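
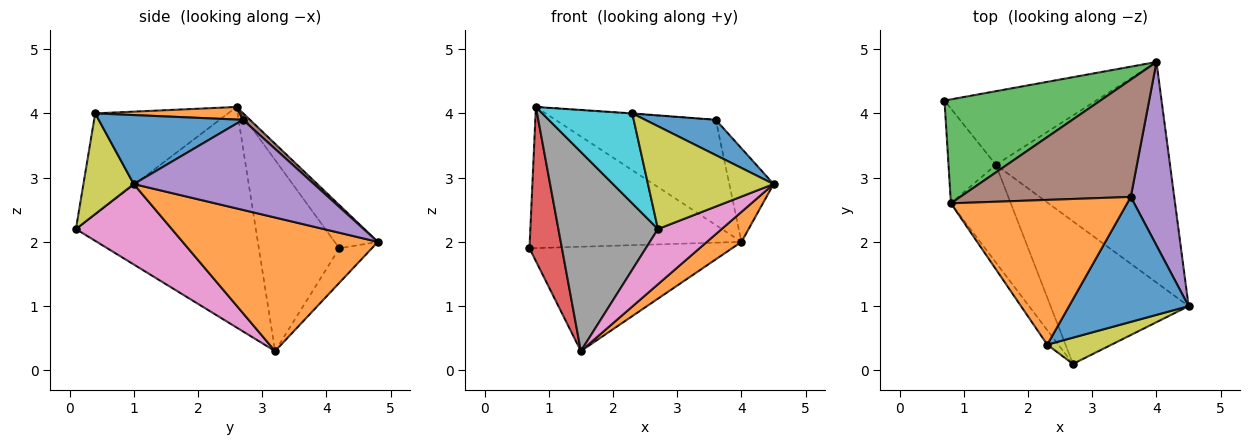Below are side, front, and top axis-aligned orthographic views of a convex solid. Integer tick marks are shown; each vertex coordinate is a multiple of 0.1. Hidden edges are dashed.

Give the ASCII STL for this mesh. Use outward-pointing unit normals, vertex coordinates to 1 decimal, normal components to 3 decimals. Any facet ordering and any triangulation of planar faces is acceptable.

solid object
 facet normal -0.130 0.810 -0.571
  outer loop
   vertex 1.5 3.2 0.3
   vertex 0.7 4.2 1.9
   vertex 4.0 4.8 2.0
  endloop
 endfacet
 facet normal 0.605 -0.107 -0.789
  outer loop
   vertex 1.5 3.2 0.3
   vertex 4.0 4.8 2.0
   vertex 4.5 1.0 2.9
  endloop
 endfacet
 facet normal -0.162 0.795 0.585
  outer loop
   vertex 0.8 2.6 4.1
   vertex 4.0 4.8 2.0
   vertex 0.7 4.2 1.9
  endloop
 endfacet
 facet normal -0.904 -0.365 -0.224
  outer loop
   vertex 0.8 2.6 4.1
   vertex 0.7 4.2 1.9
   vertex 1.5 3.2 0.3
  endloop
 endfacet
 facet normal 0.879 0.216 0.424
  outer loop
   vertex 3.6 2.7 3.9
   vertex 4.5 1.0 2.9
   vertex 4.0 4.8 2.0
  endloop
 endfacet
 facet normal 0.029 0.668 0.744
  outer loop
   vertex 3.6 2.7 3.9
   vertex 4.0 4.8 2.0
   vertex 0.8 2.6 4.1
  endloop
 endfacet
 facet normal 0.477 -0.317 -0.819
  outer loop
   vertex 2.7 0.1 2.2
   vertex 1.5 3.2 0.3
   vertex 4.5 1.0 2.9
  endloop
 endfacet
 facet normal -0.851 -0.471 -0.231
  outer loop
   vertex 2.7 0.1 2.2
   vertex 0.8 2.6 4.1
   vertex 1.5 3.2 0.3
  endloop
 endfacet
 facet normal 0.362 -0.903 0.231
  outer loop
   vertex 2.3 0.4 4.0
   vertex 2.7 0.1 2.2
   vertex 4.5 1.0 2.9
  endloop
 endfacet
 facet normal -0.825 -0.558 -0.090
  outer loop
   vertex 2.3 0.4 4.0
   vertex 0.8 2.6 4.1
   vertex 2.7 0.1 2.2
  endloop
 endfacet
 facet normal 0.485 -0.238 0.841
  outer loop
   vertex 2.3 0.4 4.0
   vertex 4.5 1.0 2.9
   vertex 3.6 2.7 3.9
  endloop
 endfacet
 facet normal 0.071 0.003 0.997
  outer loop
   vertex 2.3 0.4 4.0
   vertex 3.6 2.7 3.9
   vertex 0.8 2.6 4.1
  endloop
 endfacet
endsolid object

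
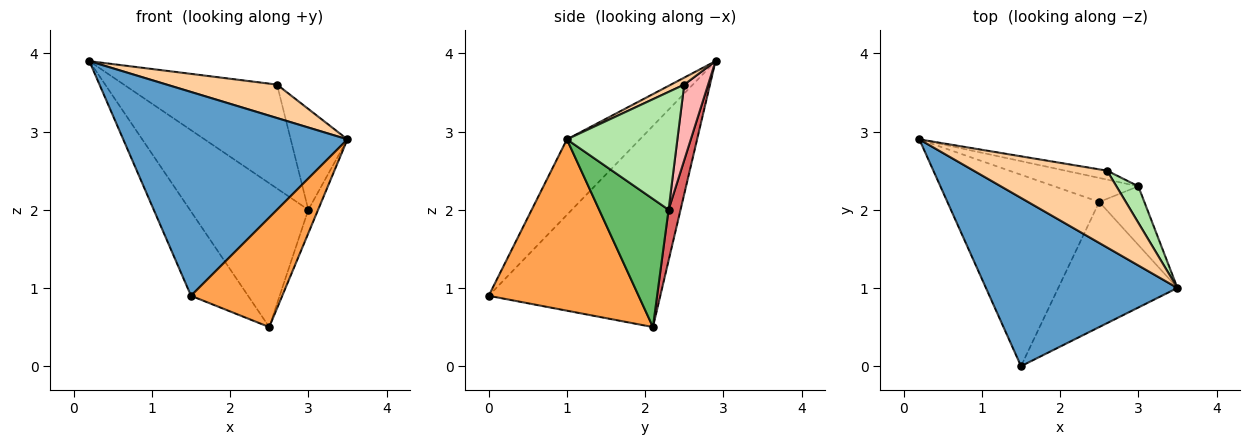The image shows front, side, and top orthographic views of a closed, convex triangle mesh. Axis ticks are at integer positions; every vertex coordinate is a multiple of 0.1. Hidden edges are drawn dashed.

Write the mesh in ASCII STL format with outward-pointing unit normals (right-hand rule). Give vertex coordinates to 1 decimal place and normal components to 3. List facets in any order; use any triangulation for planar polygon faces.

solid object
 facet normal -0.244 -0.748 0.617
  outer loop
   vertex 1.5 0.0 0.9
   vertex 3.5 1.0 2.9
   vertex 0.2 2.9 3.9
  endloop
 endfacet
 facet normal -0.771 0.256 -0.582
  outer loop
   vertex 2.5 2.1 0.5
   vertex 1.5 0.0 0.9
   vertex 0.2 2.9 3.9
  endloop
 endfacet
 facet normal 0.734 -0.447 -0.511
  outer loop
   vertex 2.5 2.1 0.5
   vertex 3.5 1.0 2.9
   vertex 1.5 0.0 0.9
  endloop
 endfacet
 facet normal 0.048 -0.399 0.916
  outer loop
   vertex 2.6 2.5 3.6
   vertex 0.2 2.9 3.9
   vertex 3.5 1.0 2.9
  endloop
 endfacet
 facet normal 0.935 0.132 -0.329
  outer loop
   vertex 3.0 2.3 2.0
   vertex 3.5 1.0 2.9
   vertex 2.5 2.1 0.5
  endloop
 endfacet
 facet normal 0.878 0.451 0.163
  outer loop
   vertex 3.0 2.3 2.0
   vertex 2.6 2.5 3.6
   vertex 3.5 1.0 2.9
  endloop
 endfacet
 facet normal 0.099 0.981 -0.164
  outer loop
   vertex 3.0 2.3 2.0
   vertex 2.5 2.1 0.5
   vertex 0.2 2.9 3.9
  endloop
 endfacet
 facet normal 0.153 0.985 -0.085
  outer loop
   vertex 3.0 2.3 2.0
   vertex 0.2 2.9 3.9
   vertex 2.6 2.5 3.6
  endloop
 endfacet
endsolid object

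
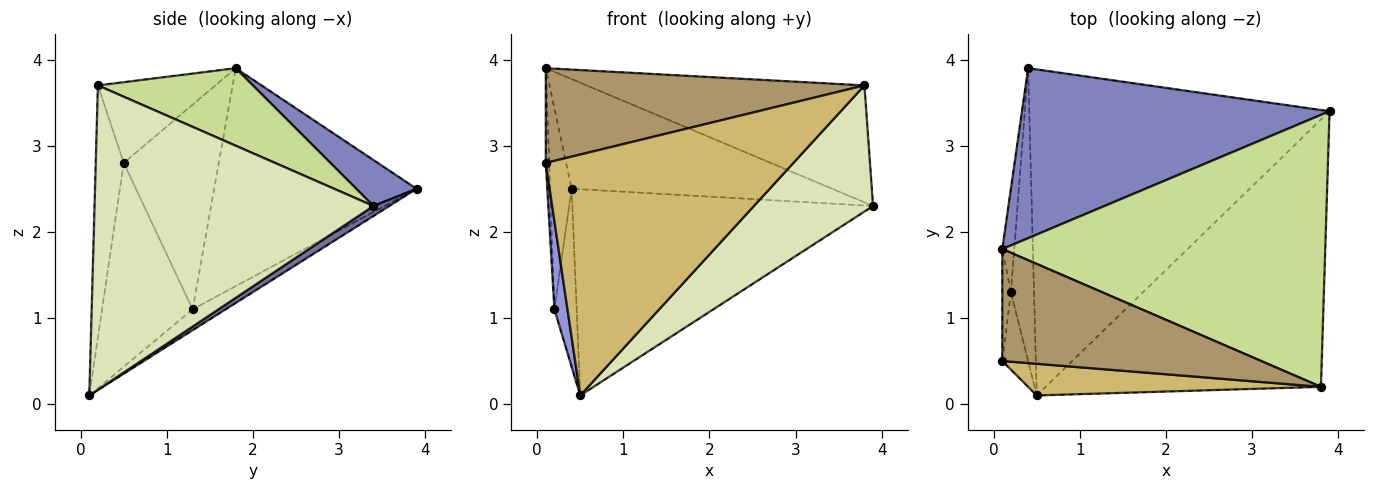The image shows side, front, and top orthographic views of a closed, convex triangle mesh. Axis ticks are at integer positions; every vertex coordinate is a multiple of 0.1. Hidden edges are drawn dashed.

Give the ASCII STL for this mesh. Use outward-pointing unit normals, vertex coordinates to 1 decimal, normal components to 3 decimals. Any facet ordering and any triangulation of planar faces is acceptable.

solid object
 facet normal 0.028 0.534 -0.845
  outer loop
   vertex 0.5 0.1 0.1
   vertex 0.4 3.9 2.5
   vertex 3.9 3.4 2.3
  endloop
 endfacet
 facet normal 0.124 0.538 0.834
  outer loop
   vertex 0.1 1.8 3.9
   vertex 3.9 3.4 2.3
   vertex 0.4 3.9 2.5
  endloop
 endfacet
 facet normal -0.982 -0.142 -0.124
  outer loop
   vertex 0.2 1.3 1.1
   vertex 0.5 0.1 0.1
   vertex 0.1 0.5 2.8
  endloop
 endfacet
 facet normal -0.610 0.411 -0.677
  outer loop
   vertex 0.2 1.3 1.1
   vertex 0.4 3.9 2.5
   vertex 0.5 0.1 0.1
  endloop
 endfacet
 facet normal -0.998 0.036 -0.042
  outer loop
   vertex 0.2 1.3 1.1
   vertex 0.1 0.5 2.8
   vertex 0.1 1.8 3.9
  endloop
 endfacet
 facet normal -0.993 0.106 -0.054
  outer loop
   vertex 0.2 1.3 1.1
   vertex 0.1 1.8 3.9
   vertex 0.4 3.9 2.5
  endloop
 endfacet
 facet normal 0.215 0.386 0.897
  outer loop
   vertex 3.8 0.2 3.7
   vertex 3.9 3.4 2.3
   vertex 0.1 1.8 3.9
  endloop
 endfacet
 facet normal 0.707 -0.302 -0.640
  outer loop
   vertex 3.8 0.2 3.7
   vertex 0.5 0.1 0.1
   vertex 3.9 3.4 2.3
  endloop
 endfacet
 facet normal -0.232 -0.628 0.743
  outer loop
   vertex 3.8 0.2 3.7
   vertex 0.1 1.8 3.9
   vertex 0.1 0.5 2.8
  endloop
 endfacet
 facet normal -0.111 -0.985 0.129
  outer loop
   vertex 3.8 0.2 3.7
   vertex 0.1 0.5 2.8
   vertex 0.5 0.1 0.1
  endloop
 endfacet
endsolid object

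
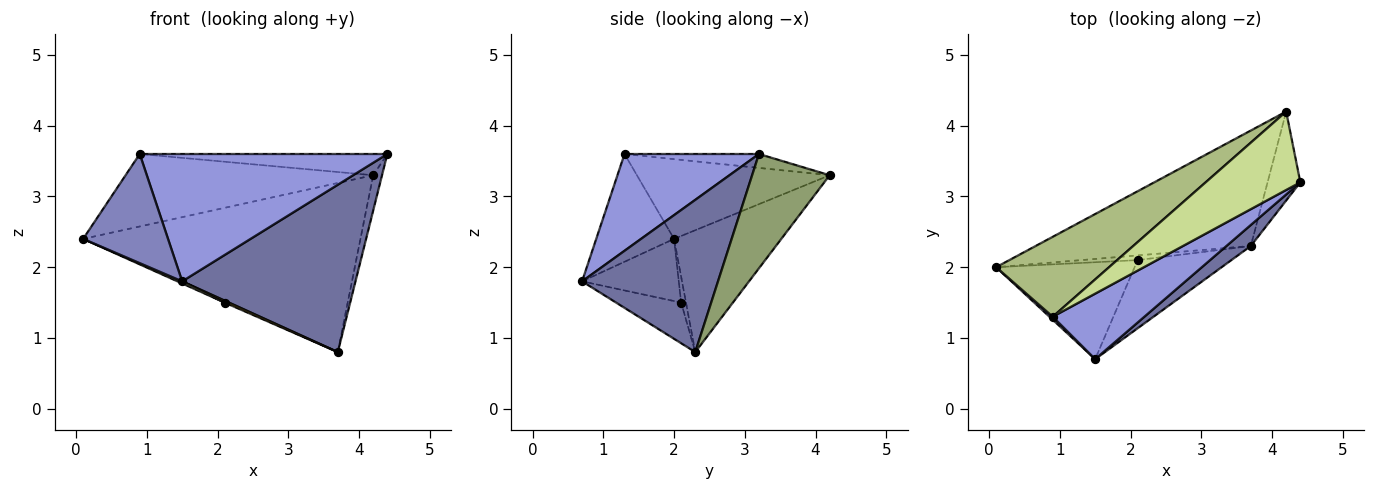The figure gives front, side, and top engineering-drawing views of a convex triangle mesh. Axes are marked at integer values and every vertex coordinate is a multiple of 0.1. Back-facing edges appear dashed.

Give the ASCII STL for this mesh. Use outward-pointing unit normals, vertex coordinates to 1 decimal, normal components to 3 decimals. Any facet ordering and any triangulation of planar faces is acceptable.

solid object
 facet normal 0.614 -0.783 0.098
  outer loop
   vertex 3.7 2.3 0.8
   vertex 4.4 3.2 3.6
   vertex 1.5 0.7 1.8
  endloop
 endfacet
 facet normal -0.676 -0.737 0.020
  outer loop
   vertex 0.9 1.3 3.6
   vertex 0.1 2.0 2.4
   vertex 1.5 0.7 1.8
  endloop
 endfacet
 facet normal 0.435 -0.801 0.412
  outer loop
   vertex 0.9 1.3 3.6
   vertex 1.5 0.7 1.8
   vertex 4.4 3.2 3.6
  endloop
 endfacet
 facet normal -0.304 0.787 -0.537
  outer loop
   vertex 4.2 4.2 3.3
   vertex 3.7 2.3 0.8
   vertex 0.1 2.0 2.4
  endloop
 endfacet
 facet normal 0.956 0.109 -0.274
  outer loop
   vertex 4.2 4.2 3.3
   vertex 4.4 3.2 3.6
   vertex 3.7 2.3 0.8
  endloop
 endfacet
 facet normal -0.464 0.595 0.656
  outer loop
   vertex 4.2 4.2 3.3
   vertex 0.1 2.0 2.4
   vertex 0.9 1.3 3.6
  endloop
 endfacet
 facet normal -0.140 0.259 0.956
  outer loop
   vertex 4.2 4.2 3.3
   vertex 0.9 1.3 3.6
   vertex 4.4 3.2 3.6
  endloop
 endfacet
 facet normal -0.409 -0.020 -0.912
  outer loop
   vertex 2.1 2.1 1.5
   vertex 1.5 0.7 1.8
   vertex 0.1 2.0 2.4
  endloop
 endfacet
 facet normal -0.412 0.150 -0.899
  outer loop
   vertex 2.1 2.1 1.5
   vertex 0.1 2.0 2.4
   vertex 3.7 2.3 0.8
  endloop
 endfacet
 facet normal -0.398 -0.026 -0.917
  outer loop
   vertex 2.1 2.1 1.5
   vertex 3.7 2.3 0.8
   vertex 1.5 0.7 1.8
  endloop
 endfacet
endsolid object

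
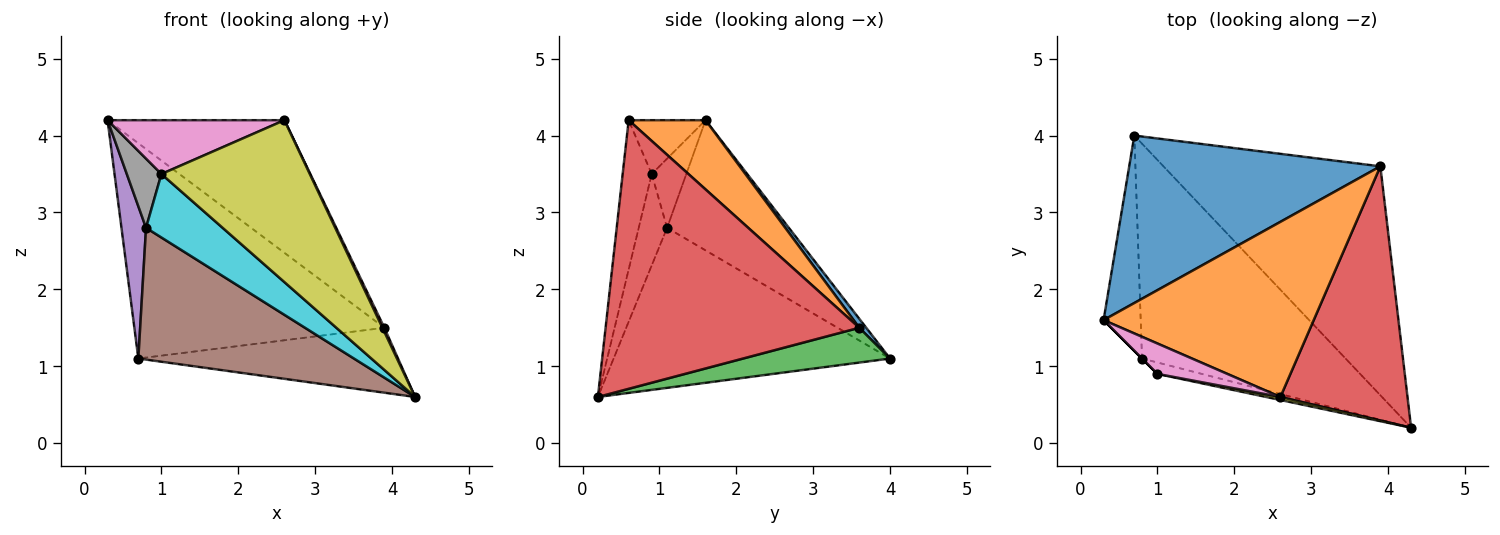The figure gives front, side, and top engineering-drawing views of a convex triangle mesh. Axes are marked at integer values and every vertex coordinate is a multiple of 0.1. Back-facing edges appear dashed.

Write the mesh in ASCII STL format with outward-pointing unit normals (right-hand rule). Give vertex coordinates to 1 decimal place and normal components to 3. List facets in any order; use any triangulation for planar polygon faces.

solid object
 facet normal 0.022 0.789 0.614
  outer loop
   vertex 3.9 3.6 1.5
   vertex 0.7 4.0 1.1
   vertex 0.3 1.6 4.2
  endloop
 endfacet
 facet normal 0.254 0.584 0.771
  outer loop
   vertex 3.9 3.6 1.5
   vertex 0.3 1.6 4.2
   vertex 2.6 0.6 4.2
  endloop
 endfacet
 facet normal 0.153 0.270 -0.951
  outer loop
   vertex 3.9 3.6 1.5
   vertex 4.3 0.2 0.6
   vertex 0.7 4.0 1.1
  endloop
 endfacet
 facet normal 0.904 -0.007 0.428
  outer loop
   vertex 3.9 3.6 1.5
   vertex 2.6 0.6 4.2
   vertex 4.3 0.2 0.6
  endloop
 endfacet
 facet normal -0.944 -0.190 -0.269
  outer loop
   vertex 0.8 1.1 2.8
   vertex 0.3 1.6 4.2
   vertex 0.7 4.0 1.1
  endloop
 endfacet
 facet normal -0.557 -0.434 -0.708
  outer loop
   vertex 0.8 1.1 2.8
   vertex 0.7 4.0 1.1
   vertex 4.3 0.2 0.6
  endloop
 endfacet
 facet normal -0.354 -0.814 0.460
  outer loop
   vertex 1.0 0.9 3.5
   vertex 2.6 0.6 4.2
   vertex 0.3 1.6 4.2
  endloop
 endfacet
 facet normal -0.707 -0.707 0.000
  outer loop
   vertex 1.0 0.9 3.5
   vertex 0.3 1.6 4.2
   vertex 0.8 1.1 2.8
  endloop
 endfacet
 facet normal -0.192 -0.981 0.018
  outer loop
   vertex 1.0 0.9 3.5
   vertex 4.3 0.2 0.6
   vertex 2.6 0.6 4.2
  endloop
 endfacet
 facet normal -0.342 -0.925 -0.166
  outer loop
   vertex 1.0 0.9 3.5
   vertex 0.8 1.1 2.8
   vertex 4.3 0.2 0.6
  endloop
 endfacet
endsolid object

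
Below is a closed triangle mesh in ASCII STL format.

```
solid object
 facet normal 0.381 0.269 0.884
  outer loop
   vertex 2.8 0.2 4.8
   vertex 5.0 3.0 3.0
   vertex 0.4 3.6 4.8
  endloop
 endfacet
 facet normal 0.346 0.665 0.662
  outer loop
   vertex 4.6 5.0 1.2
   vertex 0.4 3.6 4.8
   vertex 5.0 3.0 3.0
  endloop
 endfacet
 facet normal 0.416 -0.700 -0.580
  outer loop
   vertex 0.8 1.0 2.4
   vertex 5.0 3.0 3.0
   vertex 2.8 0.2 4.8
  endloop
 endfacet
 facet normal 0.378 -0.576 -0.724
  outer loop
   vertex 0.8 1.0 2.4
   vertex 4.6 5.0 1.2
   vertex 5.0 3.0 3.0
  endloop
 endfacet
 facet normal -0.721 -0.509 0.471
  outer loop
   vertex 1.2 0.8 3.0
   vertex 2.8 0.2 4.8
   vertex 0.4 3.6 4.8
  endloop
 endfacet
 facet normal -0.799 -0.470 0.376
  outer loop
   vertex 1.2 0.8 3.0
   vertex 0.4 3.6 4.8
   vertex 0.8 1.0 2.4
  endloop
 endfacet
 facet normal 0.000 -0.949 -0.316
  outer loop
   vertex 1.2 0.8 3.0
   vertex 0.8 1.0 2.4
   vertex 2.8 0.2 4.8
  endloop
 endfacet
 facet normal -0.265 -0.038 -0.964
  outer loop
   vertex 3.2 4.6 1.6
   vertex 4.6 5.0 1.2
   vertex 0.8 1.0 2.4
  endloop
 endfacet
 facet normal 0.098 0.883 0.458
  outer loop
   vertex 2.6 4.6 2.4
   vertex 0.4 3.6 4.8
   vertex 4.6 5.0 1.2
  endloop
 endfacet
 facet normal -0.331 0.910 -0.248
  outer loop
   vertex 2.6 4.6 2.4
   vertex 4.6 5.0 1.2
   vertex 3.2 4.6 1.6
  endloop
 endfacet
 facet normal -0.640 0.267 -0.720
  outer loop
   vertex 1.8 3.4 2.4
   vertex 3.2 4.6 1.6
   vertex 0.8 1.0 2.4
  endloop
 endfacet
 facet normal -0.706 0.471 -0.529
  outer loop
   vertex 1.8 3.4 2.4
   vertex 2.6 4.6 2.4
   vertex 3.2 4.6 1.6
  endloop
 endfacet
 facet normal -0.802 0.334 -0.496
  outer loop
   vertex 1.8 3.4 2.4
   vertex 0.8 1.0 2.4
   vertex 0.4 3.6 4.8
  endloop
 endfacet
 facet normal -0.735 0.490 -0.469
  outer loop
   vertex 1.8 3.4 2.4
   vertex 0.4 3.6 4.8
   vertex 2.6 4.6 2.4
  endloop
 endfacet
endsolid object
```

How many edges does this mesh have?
21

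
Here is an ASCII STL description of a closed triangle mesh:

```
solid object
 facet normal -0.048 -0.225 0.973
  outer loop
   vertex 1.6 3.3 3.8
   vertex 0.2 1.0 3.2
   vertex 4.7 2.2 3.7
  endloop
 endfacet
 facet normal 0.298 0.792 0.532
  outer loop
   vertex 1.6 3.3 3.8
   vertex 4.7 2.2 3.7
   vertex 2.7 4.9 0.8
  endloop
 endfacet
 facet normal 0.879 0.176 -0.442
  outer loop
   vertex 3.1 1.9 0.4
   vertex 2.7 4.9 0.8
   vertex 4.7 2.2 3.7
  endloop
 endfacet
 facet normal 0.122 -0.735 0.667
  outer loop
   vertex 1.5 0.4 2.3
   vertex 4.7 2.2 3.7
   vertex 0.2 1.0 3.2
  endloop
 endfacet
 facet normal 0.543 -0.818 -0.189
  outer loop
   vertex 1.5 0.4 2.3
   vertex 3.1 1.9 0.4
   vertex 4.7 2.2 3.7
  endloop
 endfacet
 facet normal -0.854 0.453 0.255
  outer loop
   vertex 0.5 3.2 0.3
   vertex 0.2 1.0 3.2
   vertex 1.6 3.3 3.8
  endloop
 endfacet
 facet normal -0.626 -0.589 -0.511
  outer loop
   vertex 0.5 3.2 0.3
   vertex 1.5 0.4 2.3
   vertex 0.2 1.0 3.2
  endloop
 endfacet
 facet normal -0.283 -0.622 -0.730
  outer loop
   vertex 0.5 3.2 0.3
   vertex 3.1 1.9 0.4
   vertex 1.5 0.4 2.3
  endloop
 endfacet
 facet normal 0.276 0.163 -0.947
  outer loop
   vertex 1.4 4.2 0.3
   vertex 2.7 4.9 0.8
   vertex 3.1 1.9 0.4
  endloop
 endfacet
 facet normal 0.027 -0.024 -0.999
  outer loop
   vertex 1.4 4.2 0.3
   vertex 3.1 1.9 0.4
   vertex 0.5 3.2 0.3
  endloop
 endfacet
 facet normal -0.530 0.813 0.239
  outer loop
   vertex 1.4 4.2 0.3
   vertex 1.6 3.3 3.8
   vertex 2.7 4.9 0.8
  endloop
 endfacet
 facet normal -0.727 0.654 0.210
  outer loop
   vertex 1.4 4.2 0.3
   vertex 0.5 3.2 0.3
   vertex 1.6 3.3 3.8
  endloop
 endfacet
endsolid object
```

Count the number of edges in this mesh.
18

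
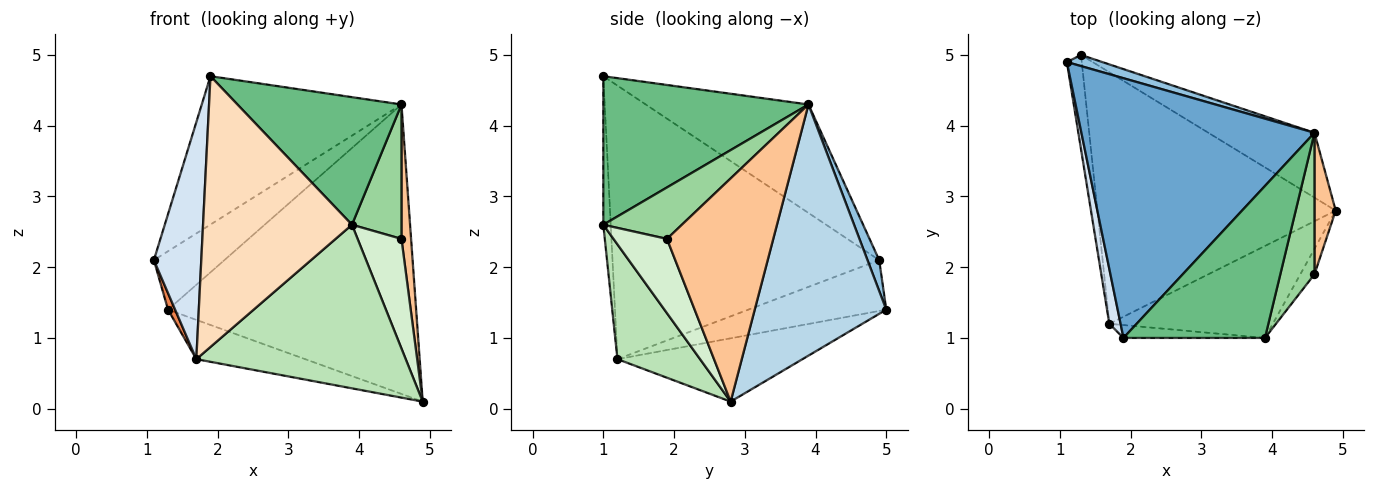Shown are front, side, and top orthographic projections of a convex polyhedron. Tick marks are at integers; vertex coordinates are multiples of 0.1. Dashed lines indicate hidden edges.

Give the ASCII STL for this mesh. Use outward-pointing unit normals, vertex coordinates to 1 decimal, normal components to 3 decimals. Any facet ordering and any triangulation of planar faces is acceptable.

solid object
 facet normal -0.375 0.460 0.805
  outer loop
   vertex 4.6 3.9 4.3
   vertex 1.1 4.9 2.1
   vertex 1.9 1.0 4.7
  endloop
 endfacet
 facet normal 0.161 0.970 0.185
  outer loop
   vertex 4.6 3.9 4.3
   vertex 1.3 5.0 1.4
   vertex 1.1 4.9 2.1
  endloop
 endfacet
 facet normal 0.460 0.867 -0.194
  outer loop
   vertex 4.6 3.9 4.3
   vertex 4.9 2.8 0.1
   vertex 1.3 5.0 1.4
  endloop
 endfacet
 facet normal -0.984 -0.175 0.040
  outer loop
   vertex 1.7 1.2 0.7
   vertex 1.9 1.0 4.7
   vertex 1.1 4.9 2.1
  endloop
 endfacet
 facet normal -0.958 -0.049 -0.281
  outer loop
   vertex 1.7 1.2 0.7
   vertex 1.1 4.9 2.1
   vertex 1.3 5.0 1.4
  endloop
 endfacet
 facet normal -0.254 0.149 -0.956
  outer loop
   vertex 1.7 1.2 0.7
   vertex 1.3 5.0 1.4
   vertex 4.9 2.8 0.1
  endloop
 endfacet
 facet normal 0.992 -0.090 0.094
  outer loop
   vertex 4.6 1.9 2.4
   vertex 4.9 2.8 0.1
   vertex 4.6 3.9 4.3
  endloop
 endfacet
 facet normal -0.050 -0.998 -0.047
  outer loop
   vertex 3.9 1.0 2.6
   vertex 1.9 1.0 4.7
   vertex 1.7 1.2 0.7
  endloop
 endfacet
 facet normal 0.627 -0.501 0.597
  outer loop
   vertex 3.9 1.0 2.6
   vertex 4.6 3.9 4.3
   vertex 1.9 1.0 4.7
  endloop
 endfacet
 facet normal 0.738 -0.465 0.489
  outer loop
   vertex 3.9 1.0 2.6
   vertex 4.6 1.9 2.4
   vertex 4.6 3.9 4.3
  endloop
 endfacet
 facet normal 0.325 -0.824 -0.463
  outer loop
   vertex 3.9 1.0 2.6
   vertex 1.7 1.2 0.7
   vertex 4.9 2.8 0.1
  endloop
 endfacet
 facet normal 0.765 -0.627 -0.146
  outer loop
   vertex 3.9 1.0 2.6
   vertex 4.9 2.8 0.1
   vertex 4.6 1.9 2.4
  endloop
 endfacet
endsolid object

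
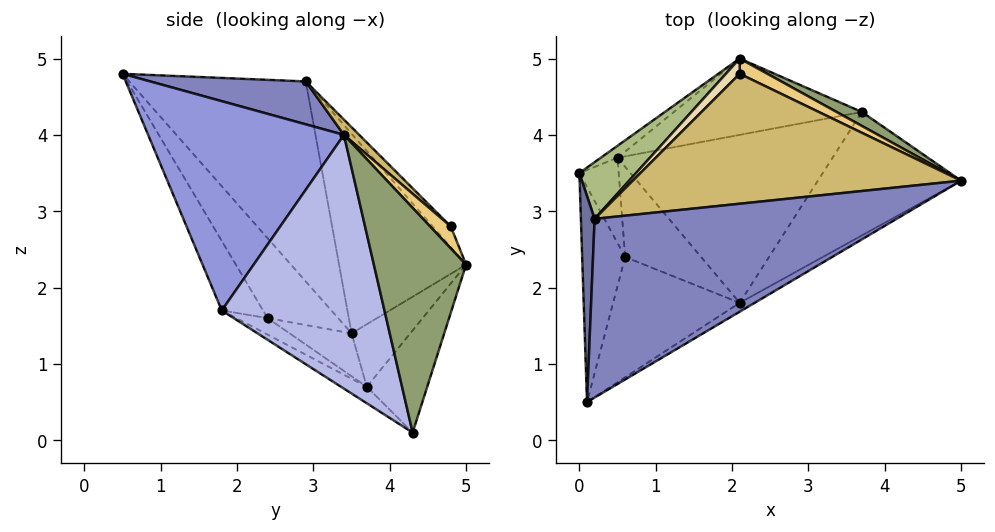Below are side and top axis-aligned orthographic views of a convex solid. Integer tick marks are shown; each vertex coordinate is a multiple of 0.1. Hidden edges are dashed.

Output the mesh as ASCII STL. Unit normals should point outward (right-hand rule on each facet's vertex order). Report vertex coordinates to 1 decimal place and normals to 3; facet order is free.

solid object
 facet normal -0.997 0.044 0.068
  outer loop
   vertex 0.2 2.9 4.7
   vertex 0.0 3.5 1.4
   vertex 0.1 0.5 4.8
  endloop
 endfacet
 facet normal 0.141 0.035 0.989
  outer loop
   vertex 0.2 2.9 4.7
   vertex 0.1 0.5 4.8
   vertex 5.0 3.4 4.0
  endloop
 endfacet
 facet normal 0.505 -0.863 -0.036
  outer loop
   vertex 2.1 1.8 1.7
   vertex 5.0 3.4 4.0
   vertex 0.1 0.5 4.8
  endloop
 endfacet
 facet normal 0.656 -0.657 -0.370
  outer loop
   vertex 2.1 1.8 1.7
   vertex 3.7 4.3 0.1
   vertex 5.0 3.4 4.0
  endloop
 endfacet
 facet normal 0.459 0.887 0.052
  outer loop
   vertex 2.1 5.0 2.3
   vertex 5.0 3.4 4.0
   vertex 3.7 4.3 0.1
  endloop
 endfacet
 facet normal -0.621 0.764 0.176
  outer loop
   vertex 2.1 5.0 2.3
   vertex 0.0 3.5 1.4
   vertex 0.2 2.9 4.7
  endloop
 endfacet
 facet normal -0.066 -0.508 -0.859
  outer loop
   vertex 0.5 3.7 0.7
   vertex 3.7 4.3 0.1
   vertex 2.1 1.8 1.7
  endloop
 endfacet
 facet normal -0.534 0.833 -0.143
  outer loop
   vertex 0.5 3.7 0.7
   vertex 0.0 3.5 1.4
   vertex 2.1 5.0 2.3
  endloop
 endfacet
 facet normal -0.245 0.858 -0.451
  outer loop
   vertex 0.5 3.7 0.7
   vertex 2.1 5.0 2.3
   vertex 3.7 4.3 0.1
  endloop
 endfacet
 facet normal 0.034 0.690 0.723
  outer loop
   vertex 2.1 4.8 2.8
   vertex 0.2 2.9 4.7
   vertex 5.0 3.4 4.0
  endloop
 endfacet
 facet normal 0.283 0.891 0.356
  outer loop
   vertex 2.1 4.8 2.8
   vertex 5.0 3.4 4.0
   vertex 2.1 5.0 2.3
  endloop
 endfacet
 facet normal -0.487 0.811 0.324
  outer loop
   vertex 2.1 4.8 2.8
   vertex 2.1 5.0 2.3
   vertex 0.2 2.9 4.7
  endloop
 endfacet
 facet normal -0.174 -0.570 -0.803
  outer loop
   vertex 0.6 2.4 1.6
   vertex 0.5 3.7 0.7
   vertex 2.1 1.8 1.7
  endloop
 endfacet
 facet normal -0.287 -0.803 -0.522
  outer loop
   vertex 0.6 2.4 1.6
   vertex 2.1 1.8 1.7
   vertex 0.1 0.5 4.8
  endloop
 endfacet
 facet normal -0.652 -0.465 -0.599
  outer loop
   vertex 0.6 2.4 1.6
   vertex 0.0 3.5 1.4
   vertex 0.5 3.7 0.7
  endloop
 endfacet
 facet normal -0.766 -0.493 -0.412
  outer loop
   vertex 0.6 2.4 1.6
   vertex 0.1 0.5 4.8
   vertex 0.0 3.5 1.4
  endloop
 endfacet
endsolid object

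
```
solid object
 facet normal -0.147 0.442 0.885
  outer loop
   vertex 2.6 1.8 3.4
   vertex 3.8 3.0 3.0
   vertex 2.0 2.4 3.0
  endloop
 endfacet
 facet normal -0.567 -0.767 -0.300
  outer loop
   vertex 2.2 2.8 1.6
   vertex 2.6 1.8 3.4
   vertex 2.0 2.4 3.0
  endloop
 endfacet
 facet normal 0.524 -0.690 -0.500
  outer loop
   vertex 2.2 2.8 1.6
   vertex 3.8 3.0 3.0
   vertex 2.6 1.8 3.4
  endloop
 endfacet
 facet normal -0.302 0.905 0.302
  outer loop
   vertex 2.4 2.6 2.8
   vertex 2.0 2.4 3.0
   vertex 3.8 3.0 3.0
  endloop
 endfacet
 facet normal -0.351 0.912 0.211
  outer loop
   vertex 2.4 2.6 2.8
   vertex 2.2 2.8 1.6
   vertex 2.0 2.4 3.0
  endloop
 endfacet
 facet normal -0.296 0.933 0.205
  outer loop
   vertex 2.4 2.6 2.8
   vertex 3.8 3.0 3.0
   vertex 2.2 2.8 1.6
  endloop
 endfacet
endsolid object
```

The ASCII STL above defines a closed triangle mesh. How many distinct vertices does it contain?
5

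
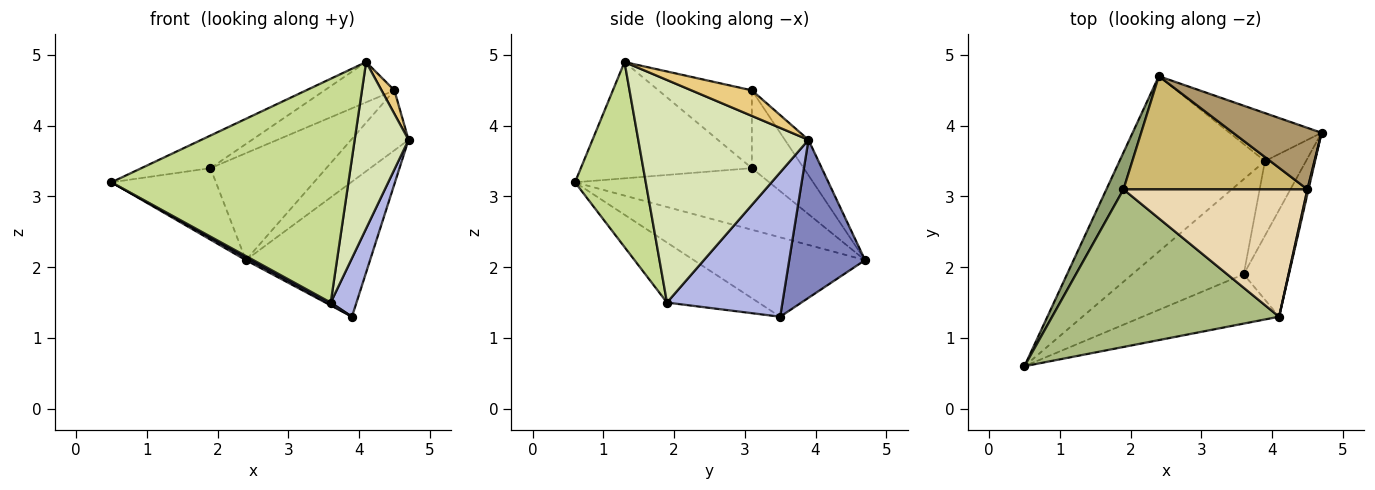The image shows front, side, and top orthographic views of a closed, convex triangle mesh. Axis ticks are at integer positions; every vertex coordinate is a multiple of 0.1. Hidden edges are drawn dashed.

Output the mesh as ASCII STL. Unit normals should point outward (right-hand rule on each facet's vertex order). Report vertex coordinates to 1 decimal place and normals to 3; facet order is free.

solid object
 facet normal -0.479 -0.014 -0.878
  outer loop
   vertex 3.9 3.5 1.3
   vertex 0.5 0.6 3.2
   vertex 2.4 4.7 2.1
  endloop
 endfacet
 facet normal 0.499 0.817 -0.290
  outer loop
   vertex 3.9 3.5 1.3
   vertex 2.4 4.7 2.1
   vertex 4.7 3.9 3.8
  endloop
 endfacet
 facet normal -0.474 -0.021 -0.880
  outer loop
   vertex 3.6 1.9 1.5
   vertex 0.5 0.6 3.2
   vertex 3.9 3.5 1.3
  endloop
 endfacet
 facet normal 0.940 -0.210 -0.267
  outer loop
   vertex 3.6 1.9 1.5
   vertex 3.9 3.5 1.3
   vertex 4.7 3.9 3.8
  endloop
 endfacet
 facet normal -0.856 0.460 0.237
  outer loop
   vertex 1.9 3.1 3.4
   vertex 2.4 4.7 2.1
   vertex 0.5 0.6 3.2
  endloop
 endfacet
 facet normal -0.449 0.181 0.875
  outer loop
   vertex 4.1 1.3 4.9
   vertex 1.9 3.1 3.4
   vertex 0.5 0.6 3.2
  endloop
 endfacet
 facet normal 0.280 -0.938 -0.207
  outer loop
   vertex 4.1 1.3 4.9
   vertex 0.5 0.6 3.2
   vertex 3.6 1.9 1.5
  endloop
 endfacet
 facet normal 0.936 -0.296 -0.190
  outer loop
   vertex 4.1 1.3 4.9
   vertex 3.6 1.9 1.5
   vertex 4.7 3.9 3.8
  endloop
 endfacet
 facet normal -0.275 0.671 0.688
  outer loop
   vertex 4.5 3.1 4.5
   vertex 4.7 3.9 3.8
   vertex 2.4 4.7 2.1
  endloop
 endfacet
 facet normal -0.294 0.656 0.695
  outer loop
   vertex 4.5 3.1 4.5
   vertex 2.4 4.7 2.1
   vertex 1.9 3.1 3.4
  endloop
 endfacet
 facet normal 0.977 -0.208 0.042
  outer loop
   vertex 4.5 3.1 4.5
   vertex 4.1 1.3 4.9
   vertex 4.7 3.9 3.8
  endloop
 endfacet
 facet normal -0.374 0.280 0.884
  outer loop
   vertex 4.5 3.1 4.5
   vertex 1.9 3.1 3.4
   vertex 4.1 1.3 4.9
  endloop
 endfacet
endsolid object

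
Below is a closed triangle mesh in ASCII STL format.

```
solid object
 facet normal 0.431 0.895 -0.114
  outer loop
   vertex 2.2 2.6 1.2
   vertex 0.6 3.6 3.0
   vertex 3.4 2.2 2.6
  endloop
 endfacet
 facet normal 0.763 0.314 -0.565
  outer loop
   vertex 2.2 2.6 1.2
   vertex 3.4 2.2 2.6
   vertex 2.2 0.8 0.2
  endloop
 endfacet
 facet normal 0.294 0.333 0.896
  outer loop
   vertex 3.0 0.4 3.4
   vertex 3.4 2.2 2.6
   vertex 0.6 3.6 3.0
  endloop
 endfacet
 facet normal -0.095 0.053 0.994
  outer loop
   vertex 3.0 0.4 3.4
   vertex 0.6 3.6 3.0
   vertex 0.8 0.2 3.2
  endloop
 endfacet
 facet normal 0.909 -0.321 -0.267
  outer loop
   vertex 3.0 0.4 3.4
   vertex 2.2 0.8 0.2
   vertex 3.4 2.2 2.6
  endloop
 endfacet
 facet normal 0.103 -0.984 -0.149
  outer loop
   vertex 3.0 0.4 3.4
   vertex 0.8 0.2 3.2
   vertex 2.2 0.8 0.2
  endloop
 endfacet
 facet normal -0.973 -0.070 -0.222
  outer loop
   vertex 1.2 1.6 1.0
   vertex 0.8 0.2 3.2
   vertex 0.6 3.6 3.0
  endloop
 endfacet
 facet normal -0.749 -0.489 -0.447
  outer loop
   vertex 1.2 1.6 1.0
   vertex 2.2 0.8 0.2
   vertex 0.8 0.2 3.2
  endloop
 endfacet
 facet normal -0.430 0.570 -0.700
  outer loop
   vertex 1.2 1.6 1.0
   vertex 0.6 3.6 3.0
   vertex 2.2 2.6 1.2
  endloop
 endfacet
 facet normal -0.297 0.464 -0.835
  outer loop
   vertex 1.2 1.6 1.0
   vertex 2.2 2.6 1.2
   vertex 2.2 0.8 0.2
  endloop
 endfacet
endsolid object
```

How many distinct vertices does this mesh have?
7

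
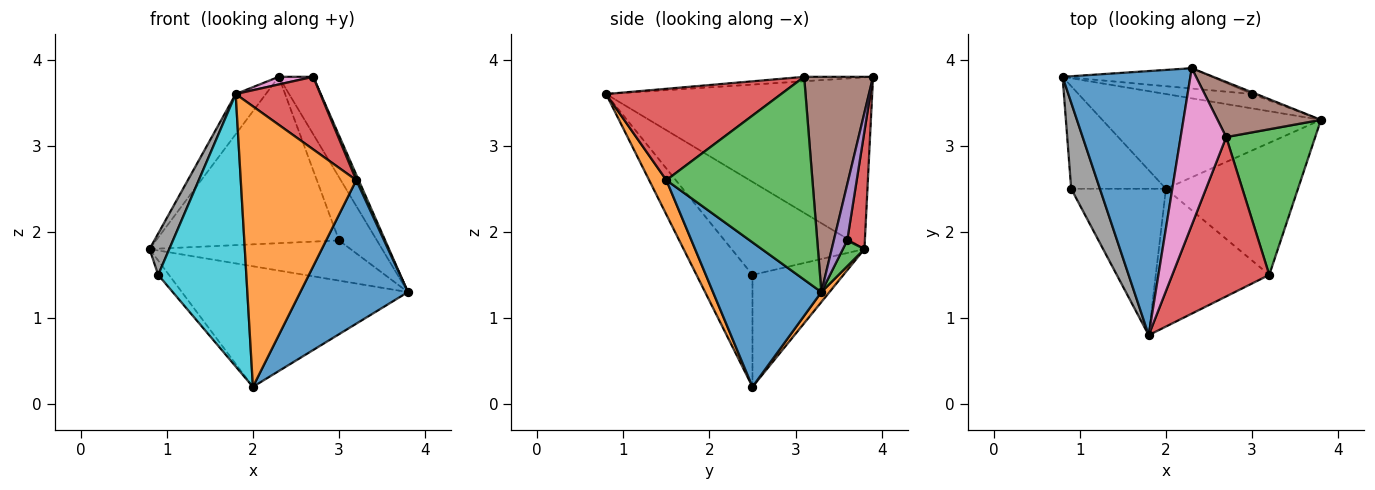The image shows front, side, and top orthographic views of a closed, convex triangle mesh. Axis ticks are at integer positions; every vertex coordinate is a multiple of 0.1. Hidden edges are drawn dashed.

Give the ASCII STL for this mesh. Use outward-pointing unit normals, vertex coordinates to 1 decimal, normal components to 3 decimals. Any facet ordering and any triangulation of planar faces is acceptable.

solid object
 facet normal -0.799 0.090 0.595
  outer loop
   vertex 2.3 3.9 3.8
   vertex 0.8 3.8 1.8
   vertex 1.8 0.8 3.6
  endloop
 endfacet
 facet normal 0.028 0.786 -0.618
  outer loop
   vertex 2.0 2.5 0.2
   vertex 0.8 3.8 1.8
   vertex 3.8 3.3 1.3
  endloop
 endfacet
 facet normal 0.100 0.937 -0.335
  outer loop
   vertex 3.0 3.6 1.9
   vertex 3.8 3.3 1.3
   vertex 0.8 3.8 1.8
  endloop
 endfacet
 facet normal 0.095 0.988 -0.121
  outer loop
   vertex 3.0 3.6 1.9
   vertex 0.8 3.8 1.8
   vertex 2.3 3.9 3.8
  endloop
 endfacet
 facet normal 0.334 0.942 -0.026
  outer loop
   vertex 3.0 3.6 1.9
   vertex 2.3 3.9 3.8
   vertex 3.8 3.3 1.3
  endloop
 endfacet
 facet normal 0.822 0.411 0.395
  outer loop
   vertex 2.7 3.1 3.8
   vertex 3.8 3.3 1.3
   vertex 2.3 3.9 3.8
  endloop
 endfacet
 facet normal -0.097 -0.048 0.994
  outer loop
   vertex 2.7 3.1 3.8
   vertex 2.3 3.9 3.8
   vertex 1.8 0.8 3.6
  endloop
 endfacet
 facet normal -0.946 -0.140 0.292
  outer loop
   vertex 0.9 2.5 1.5
   vertex 1.8 0.8 3.6
   vertex 0.8 3.8 1.8
  endloop
 endfacet
 facet normal -0.760 0.090 -0.643
  outer loop
   vertex 0.9 2.5 1.5
   vertex 0.8 3.8 1.8
   vertex 2.0 2.5 0.2
  endloop
 endfacet
 facet normal -0.488 -0.769 -0.413
  outer loop
   vertex 0.9 2.5 1.5
   vertex 2.0 2.5 0.2
   vertex 1.8 0.8 3.6
  endloop
 endfacet
 facet normal 0.595 -0.591 -0.544
  outer loop
   vertex 3.2 1.5 2.6
   vertex 2.0 2.5 0.2
   vertex 3.8 3.3 1.3
  endloop
 endfacet
 facet normal 0.133 -0.890 -0.437
  outer loop
   vertex 3.2 1.5 2.6
   vertex 1.8 0.8 3.6
   vertex 2.0 2.5 0.2
  endloop
 endfacet
 facet normal 0.916 -0.015 0.402
  outer loop
   vertex 3.2 1.5 2.6
   vertex 3.8 3.3 1.3
   vertex 2.7 3.1 3.8
  endloop
 endfacet
 facet normal 0.651 -0.315 0.691
  outer loop
   vertex 3.2 1.5 2.6
   vertex 2.7 3.1 3.8
   vertex 1.8 0.8 3.6
  endloop
 endfacet
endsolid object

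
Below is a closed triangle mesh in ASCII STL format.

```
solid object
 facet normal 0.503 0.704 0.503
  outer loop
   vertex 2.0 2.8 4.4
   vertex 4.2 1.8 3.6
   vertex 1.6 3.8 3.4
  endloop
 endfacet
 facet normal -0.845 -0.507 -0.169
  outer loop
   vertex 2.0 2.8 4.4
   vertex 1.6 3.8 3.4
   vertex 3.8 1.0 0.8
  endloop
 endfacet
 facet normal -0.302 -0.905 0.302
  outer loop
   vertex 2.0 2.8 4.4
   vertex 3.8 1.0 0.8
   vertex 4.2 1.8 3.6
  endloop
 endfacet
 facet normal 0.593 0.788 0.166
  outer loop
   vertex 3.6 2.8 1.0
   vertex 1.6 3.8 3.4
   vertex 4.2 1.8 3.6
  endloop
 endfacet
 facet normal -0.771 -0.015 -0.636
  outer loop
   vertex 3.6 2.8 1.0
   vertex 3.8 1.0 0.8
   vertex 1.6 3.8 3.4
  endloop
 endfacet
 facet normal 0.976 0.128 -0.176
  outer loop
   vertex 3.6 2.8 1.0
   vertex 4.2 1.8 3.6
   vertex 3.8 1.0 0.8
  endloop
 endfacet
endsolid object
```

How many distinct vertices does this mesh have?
5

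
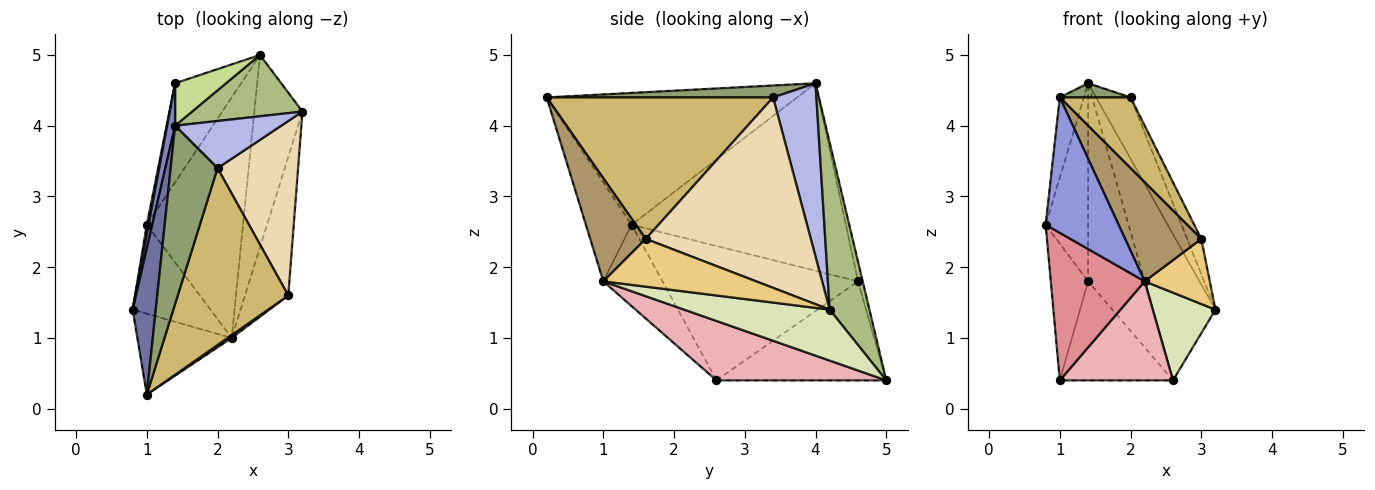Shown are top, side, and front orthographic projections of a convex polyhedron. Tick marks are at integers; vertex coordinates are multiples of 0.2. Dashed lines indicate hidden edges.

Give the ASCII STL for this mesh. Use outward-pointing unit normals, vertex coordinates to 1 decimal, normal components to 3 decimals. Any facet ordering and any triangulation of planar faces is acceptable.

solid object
 facet normal -0.981 0.094 0.172
  outer loop
   vertex 1.0 0.2 4.4
   vertex 1.4 4.0 4.6
   vertex 0.8 1.4 2.6
  endloop
 endfacet
 facet normal -0.980 0.194 0.042
  outer loop
   vertex 1.4 4.6 1.8
   vertex 0.8 1.4 2.6
   vertex 1.4 4.0 4.6
  endloop
 endfacet
 facet normal -0.474 -0.756 -0.451
  outer loop
   vertex 2.2 1.0 1.8
   vertex 1.0 0.2 4.4
   vertex 0.8 1.4 2.6
  endloop
 endfacet
 facet normal 0.706 0.562 0.432
  outer loop
   vertex 2.0 3.4 4.4
   vertex 3.2 4.2 1.4
   vertex 1.4 4.0 4.6
  endloop
 endfacet
 facet normal 0.245 -0.077 0.966
  outer loop
   vertex 2.0 3.4 4.4
   vertex 1.4 4.0 4.6
   vertex 1.0 0.2 4.4
  endloop
 endfacet
 facet normal 0.505 0.796 0.334
  outer loop
   vertex 2.6 5.0 0.4
   vertex 1.4 4.0 4.6
   vertex 3.2 4.2 1.4
  endloop
 endfacet
 facet normal -0.081 0.975 0.209
  outer loop
   vertex 2.6 5.0 0.4
   vertex 1.4 4.6 1.8
   vertex 1.4 4.0 4.6
  endloop
 endfacet
 facet normal 0.694 -0.299 -0.655
  outer loop
   vertex 2.6 5.0 0.4
   vertex 3.2 4.2 1.4
   vertex 2.2 1.0 1.8
  endloop
 endfacet
 facet normal 0.589 -0.808 0.023
  outer loop
   vertex 3.0 1.6 2.4
   vertex 1.0 0.2 4.4
   vertex 2.2 1.0 1.8
  endloop
 endfacet
 facet normal 0.765 -0.239 0.598
  outer loop
   vertex 3.0 1.6 2.4
   vertex 2.0 3.4 4.4
   vertex 1.0 0.2 4.4
  endloop
 endfacet
 facet normal 0.706 -0.301 -0.641
  outer loop
   vertex 3.0 1.6 2.4
   vertex 2.2 1.0 1.8
   vertex 3.2 4.2 1.4
  endloop
 endfacet
 facet normal 0.918 0.079 0.388
  outer loop
   vertex 3.0 1.6 2.4
   vertex 3.2 4.2 1.4
   vertex 2.0 3.4 4.4
  endloop
 endfacet
 facet normal -0.982 0.187 0.013
  outer loop
   vertex 1.0 2.6 0.4
   vertex 0.8 1.4 2.6
   vertex 1.4 4.6 1.8
  endloop
 endfacet
 facet normal -0.728 0.485 -0.485
  outer loop
   vertex 1.0 2.6 0.4
   vertex 1.4 4.6 1.8
   vertex 2.6 5.0 0.4
  endloop
 endfacet
 facet normal -0.475 -0.754 -0.454
  outer loop
   vertex 1.0 2.6 0.4
   vertex 2.2 1.0 1.8
   vertex 0.8 1.4 2.6
  endloop
 endfacet
 facet normal 0.496 -0.331 -0.803
  outer loop
   vertex 1.0 2.6 0.4
   vertex 2.6 5.0 0.4
   vertex 2.2 1.0 1.8
  endloop
 endfacet
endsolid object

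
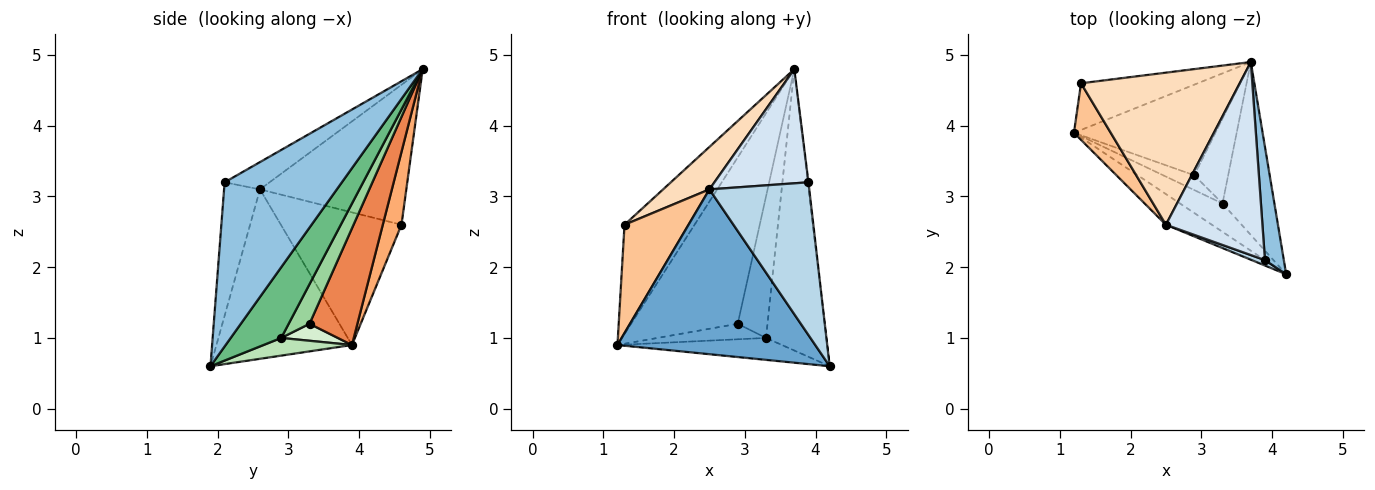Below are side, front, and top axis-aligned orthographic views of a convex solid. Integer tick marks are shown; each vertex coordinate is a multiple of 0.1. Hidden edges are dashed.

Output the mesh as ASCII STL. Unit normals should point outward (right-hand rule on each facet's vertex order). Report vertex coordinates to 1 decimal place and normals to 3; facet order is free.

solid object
 facet normal -0.559 -0.815 -0.152
  outer loop
   vertex 2.5 2.6 3.1
   vertex 1.2 3.9 0.9
   vertex 4.2 1.9 0.6
  endloop
 endfacet
 facet normal 0.993 0.006 0.114
  outer loop
   vertex 3.9 2.1 3.2
   vertex 4.2 1.9 0.6
   vertex 3.7 4.9 4.8
  endloop
 endfacet
 facet normal -0.338 -0.940 0.033
  outer loop
   vertex 3.9 2.1 3.2
   vertex 2.5 2.6 3.1
   vertex 4.2 1.9 0.6
  endloop
 endfacet
 facet normal -0.236 -0.495 0.836
  outer loop
   vertex 3.9 2.1 3.2
   vertex 3.7 4.9 4.8
   vertex 2.5 2.6 3.1
  endloop
 endfacet
 facet normal 0.367 0.817 -0.445
  outer loop
   vertex 2.9 3.3 1.2
   vertex 1.2 3.9 0.9
   vertex 3.7 4.9 4.8
  endloop
 endfacet
 facet normal 0.238 0.893 -0.382
  outer loop
   vertex 1.3 4.6 2.6
   vertex 3.7 4.9 4.8
   vertex 1.2 3.9 0.9
  endloop
 endfacet
 facet normal -0.858 -0.455 0.238
  outer loop
   vertex 1.3 4.6 2.6
   vertex 1.2 3.9 0.9
   vertex 2.5 2.6 3.1
  endloop
 endfacet
 facet normal -0.647 -0.205 0.734
  outer loop
   vertex 1.3 4.6 2.6
   vertex 2.5 2.6 3.1
   vertex 3.7 4.9 4.8
  endloop
 endfacet
 facet normal 0.581 0.693 -0.426
  outer loop
   vertex 3.3 2.9 1.0
   vertex 3.7 4.9 4.8
   vertex 4.2 1.9 0.6
  endloop
 endfacet
 facet normal 0.515 0.735 -0.441
  outer loop
   vertex 3.3 2.9 1.0
   vertex 2.9 3.3 1.2
   vertex 3.7 4.9 4.8
  endloop
 endfacet
 facet normal 0.313 0.582 -0.751
  outer loop
   vertex 3.3 2.9 1.0
   vertex 4.2 1.9 0.6
   vertex 1.2 3.9 0.9
  endloop
 endfacet
 facet normal 0.353 0.676 -0.647
  outer loop
   vertex 3.3 2.9 1.0
   vertex 1.2 3.9 0.9
   vertex 2.9 3.3 1.2
  endloop
 endfacet
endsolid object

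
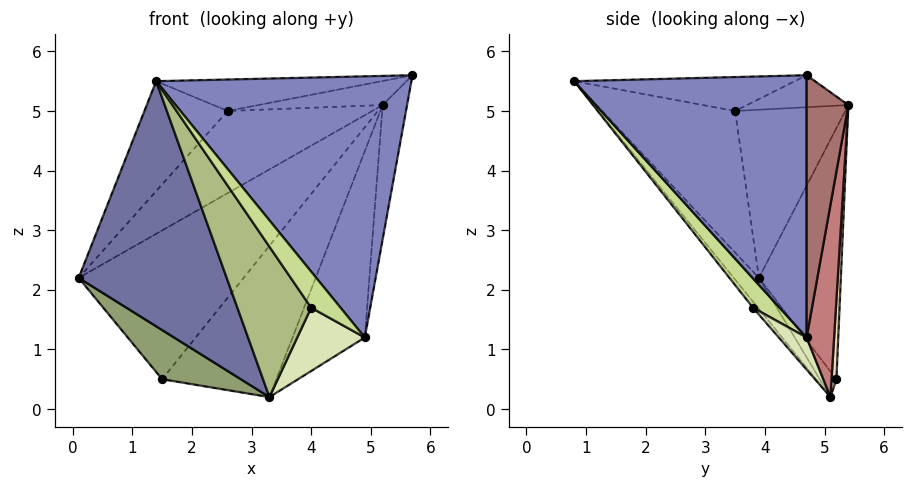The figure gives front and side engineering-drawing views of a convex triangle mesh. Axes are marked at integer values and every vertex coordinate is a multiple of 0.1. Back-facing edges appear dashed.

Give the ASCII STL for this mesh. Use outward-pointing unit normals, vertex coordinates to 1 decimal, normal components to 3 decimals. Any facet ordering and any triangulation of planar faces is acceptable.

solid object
 facet normal -0.127 -0.747 -0.652
  outer loop
   vertex 3.3 5.1 0.2
   vertex 1.4 0.8 5.5
   vertex 0.1 3.9 2.2
  endloop
 endfacet
 facet normal 0.668 -0.734 -0.122
  outer loop
   vertex 4.9 4.7 1.2
   vertex 5.7 4.7 5.6
   vertex 1.4 0.8 5.5
  endloop
 endfacet
 facet normal -0.651 0.408 0.640
  outer loop
   vertex 2.6 3.5 5.0
   vertex 0.1 3.9 2.2
   vertex 1.4 0.8 5.5
  endloop
 endfacet
 facet normal -0.291 0.298 0.909
  outer loop
   vertex 2.6 3.5 5.0
   vertex 1.4 0.8 5.5
   vertex 5.7 4.7 5.6
  endloop
 endfacet
 facet normal -0.153 -0.720 -0.677
  outer loop
   vertex 1.5 5.2 0.5
   vertex 3.3 5.1 0.2
   vertex 0.1 3.9 2.2
  endloop
 endfacet
 facet normal -0.051 -0.766 -0.640
  outer loop
   vertex 4.0 3.8 1.7
   vertex 1.4 0.8 5.5
   vertex 3.3 5.1 0.2
  endloop
 endfacet
 facet normal 0.666 -0.735 -0.125
  outer loop
   vertex 4.0 3.8 1.7
   vertex 4.9 4.7 1.2
   vertex 1.4 0.8 5.5
  endloop
 endfacet
 facet normal 0.272 -0.661 -0.700
  outer loop
   vertex 4.0 3.8 1.7
   vertex 3.3 5.1 0.2
   vertex 4.9 4.7 1.2
  endloop
 endfacet
 facet normal -0.507 0.665 0.548
  outer loop
   vertex 5.2 5.4 5.1
   vertex 0.1 3.9 2.2
   vertex 2.6 3.5 5.0
  endloop
 endfacet
 facet normal -0.318 0.390 0.864
  outer loop
   vertex 5.2 5.4 5.1
   vertex 2.6 3.5 5.0
   vertex 5.7 4.7 5.6
  endloop
 endfacet
 facet normal -0.424 0.853 0.304
  outer loop
   vertex 5.2 5.4 5.1
   vertex 1.5 5.2 0.5
   vertex 0.1 3.9 2.2
  endloop
 endfacet
 facet normal 0.042 0.996 -0.077
  outer loop
   vertex 5.2 5.4 5.1
   vertex 3.3 5.1 0.2
   vertex 1.5 5.2 0.5
  endloop
 endfacet
 facet normal 0.853 0.498 -0.155
  outer loop
   vertex 5.2 5.4 5.1
   vertex 5.7 4.7 5.6
   vertex 4.9 4.7 1.2
  endloop
 endfacet
 facet normal 0.349 0.917 -0.191
  outer loop
   vertex 5.2 5.4 5.1
   vertex 4.9 4.7 1.2
   vertex 3.3 5.1 0.2
  endloop
 endfacet
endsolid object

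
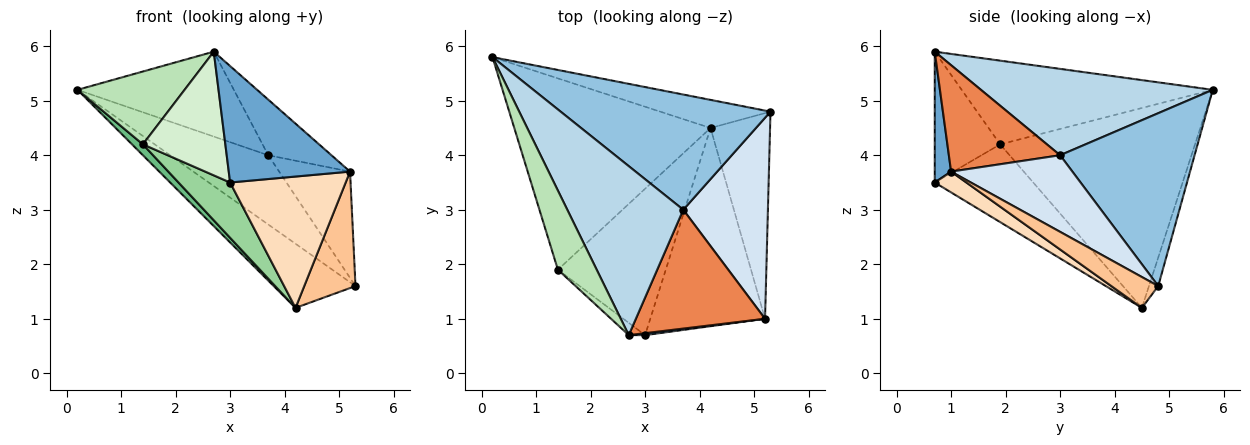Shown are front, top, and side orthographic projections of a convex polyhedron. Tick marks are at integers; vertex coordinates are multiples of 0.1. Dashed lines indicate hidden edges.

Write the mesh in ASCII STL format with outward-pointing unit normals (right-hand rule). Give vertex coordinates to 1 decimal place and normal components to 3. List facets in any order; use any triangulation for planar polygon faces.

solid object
 facet normal 0.134 -0.991 0.017
  outer loop
   vertex 5.2 1.0 3.7
   vertex 2.7 0.7 5.9
   vertex 3.0 0.7 3.5
  endloop
 endfacet
 facet normal 0.577 0.421 0.700
  outer loop
   vertex 3.7 3.0 4.0
   vertex 5.3 4.8 1.6
   vertex 0.2 5.8 5.2
  endloop
 endfacet
 facet normal 0.554 0.374 0.744
  outer loop
   vertex 3.7 3.0 4.0
   vertex 0.2 5.8 5.2
   vertex 2.7 0.7 5.9
  endloop
 endfacet
 facet normal 0.625 0.365 0.690
  outer loop
   vertex 3.7 3.0 4.0
   vertex 5.2 1.0 3.7
   vertex 5.3 4.8 1.6
  endloop
 endfacet
 facet normal 0.598 0.340 0.726
  outer loop
   vertex 3.7 3.0 4.0
   vertex 2.7 0.7 5.9
   vertex 5.2 1.0 3.7
  endloop
 endfacet
 facet normal -0.103 0.911 -0.399
  outer loop
   vertex 4.2 4.5 1.2
   vertex 0.2 5.8 5.2
   vertex 5.3 4.8 1.6
  endloop
 endfacet
 facet normal 0.411 -0.449 -0.793
  outer loop
   vertex 4.2 4.5 1.2
   vertex 5.3 4.8 1.6
   vertex 5.2 1.0 3.7
  endloop
 endfacet
 facet normal 0.149 -0.546 -0.824
  outer loop
   vertex 4.2 4.5 1.2
   vertex 5.2 1.0 3.7
   vertex 3.0 0.7 3.5
  endloop
 endfacet
 facet normal -0.713 -0.040 -0.700
  outer loop
   vertex 1.4 1.9 4.2
   vertex 0.2 5.8 5.2
   vertex 4.2 4.5 1.2
  endloop
 endfacet
 facet normal -0.559 -0.293 -0.776
  outer loop
   vertex 1.4 1.9 4.2
   vertex 4.2 4.5 1.2
   vertex 3.0 0.7 3.5
  endloop
 endfacet
 facet normal -0.846 -0.361 0.392
  outer loop
   vertex 1.4 1.9 4.2
   vertex 2.7 0.7 5.9
   vertex 0.2 5.8 5.2
  endloop
 endfacet
 facet normal -0.620 -0.781 -0.077
  outer loop
   vertex 1.4 1.9 4.2
   vertex 3.0 0.7 3.5
   vertex 2.7 0.7 5.9
  endloop
 endfacet
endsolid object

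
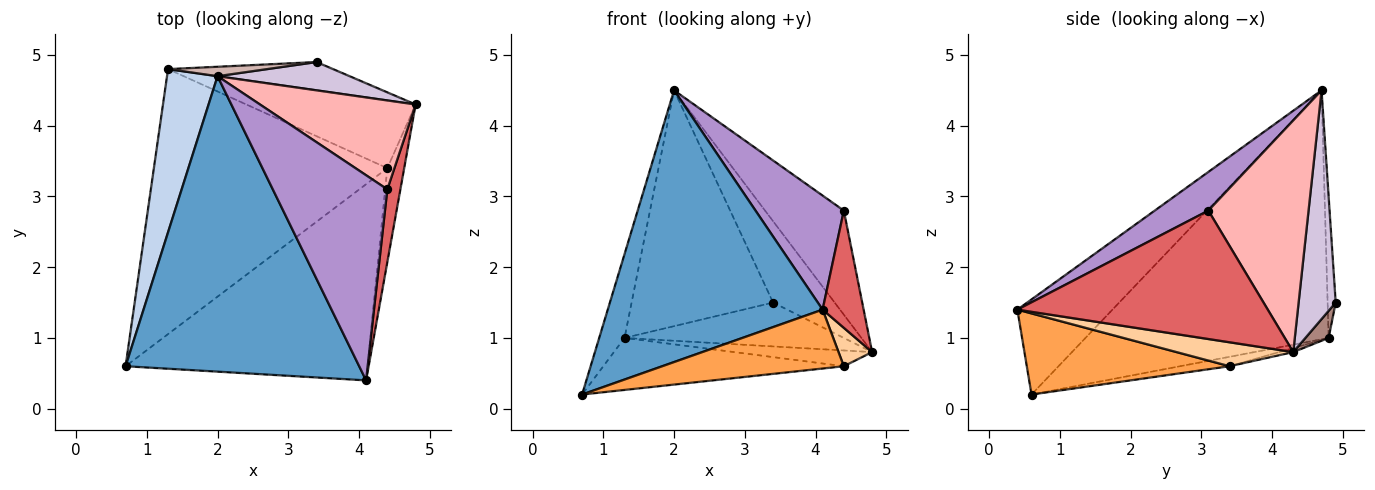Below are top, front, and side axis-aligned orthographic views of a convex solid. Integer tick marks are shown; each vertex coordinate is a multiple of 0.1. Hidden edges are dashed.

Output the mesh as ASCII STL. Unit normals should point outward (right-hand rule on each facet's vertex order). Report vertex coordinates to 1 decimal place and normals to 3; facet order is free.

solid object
 facet normal -0.287 -0.648 0.705
  outer loop
   vertex 2.0 4.7 4.5
   vertex 0.7 0.6 0.2
   vertex 4.1 0.4 1.4
  endloop
 endfacet
 facet normal -0.975 0.102 0.198
  outer loop
   vertex 1.3 4.8 1.0
   vertex 0.7 0.6 0.2
   vertex 2.0 4.7 4.5
  endloop
 endfacet
 facet normal 0.306 -0.274 -0.912
  outer loop
   vertex 4.4 3.4 0.6
   vertex 4.1 0.4 1.4
   vertex 0.7 0.6 0.2
  endloop
 endfacet
 facet normal 0.796 -0.229 -0.561
  outer loop
   vertex 4.4 3.4 0.6
   vertex 4.8 4.3 0.8
   vertex 4.1 0.4 1.4
  endloop
 endfacet
 facet normal -0.040 0.192 -0.981
  outer loop
   vertex 4.4 3.4 0.6
   vertex 0.7 0.6 0.2
   vertex 1.3 4.8 1.0
  endloop
 endfacet
 facet normal -0.023 0.227 -0.974
  outer loop
   vertex 4.4 3.4 0.6
   vertex 1.3 4.8 1.0
   vertex 4.8 4.3 0.8
  endloop
 endfacet
 facet normal 0.982 -0.161 0.100
  outer loop
   vertex 4.4 3.1 2.8
   vertex 4.1 0.4 1.4
   vertex 4.8 4.3 0.8
  endloop
 endfacet
 facet normal 0.695 0.547 0.467
  outer loop
   vertex 4.4 3.1 2.8
   vertex 4.8 4.3 0.8
   vertex 2.0 4.7 4.5
  endloop
 endfacet
 facet normal 0.283 -0.466 0.838
  outer loop
   vertex 4.4 3.1 2.8
   vertex 2.0 4.7 4.5
   vertex 4.1 0.4 1.4
  endloop
 endfacet
 facet normal 0.495 0.821 0.286
  outer loop
   vertex 3.4 4.9 1.5
   vertex 2.0 4.7 4.5
   vertex 4.8 4.3 0.8
  endloop
 endfacet
 facet normal 0.089 0.837 -0.540
  outer loop
   vertex 3.4 4.9 1.5
   vertex 4.8 4.3 0.8
   vertex 1.3 4.8 1.0
  endloop
 endfacet
 facet normal -0.057 0.998 0.040
  outer loop
   vertex 3.4 4.9 1.5
   vertex 1.3 4.8 1.0
   vertex 2.0 4.7 4.5
  endloop
 endfacet
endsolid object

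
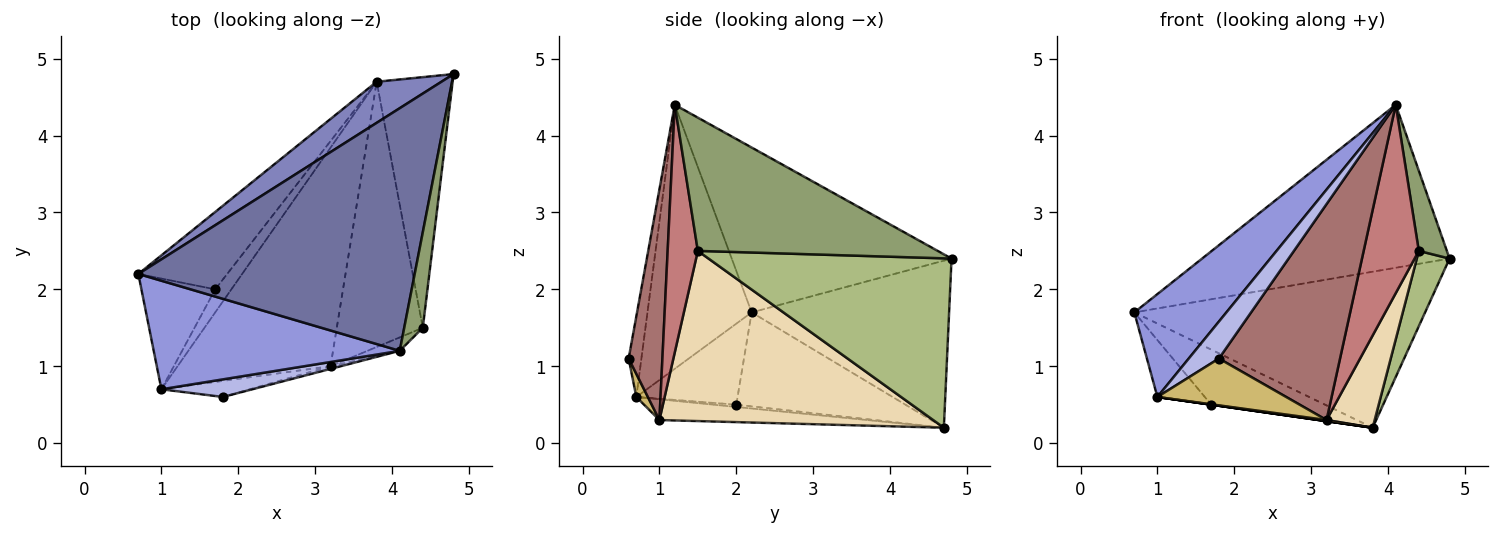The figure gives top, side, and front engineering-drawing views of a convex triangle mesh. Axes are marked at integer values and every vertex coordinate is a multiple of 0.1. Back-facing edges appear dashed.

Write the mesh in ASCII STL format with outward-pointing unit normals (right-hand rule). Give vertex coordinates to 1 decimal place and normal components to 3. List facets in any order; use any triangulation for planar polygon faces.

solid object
 facet normal -0.444 0.500 0.744
  outer loop
   vertex 4.1 1.2 4.4
   vertex 4.8 4.8 2.4
   vertex 0.7 2.2 1.7
  endloop
 endfacet
 facet normal -0.549 0.808 0.213
  outer loop
   vertex 3.8 4.7 0.2
   vertex 0.7 2.2 1.7
   vertex 4.8 4.8 2.4
  endloop
 endfacet
 facet normal -0.614 -0.543 0.573
  outer loop
   vertex 1.0 0.7 0.6
   vertex 4.1 1.2 4.4
   vertex 0.7 2.2 1.7
  endloop
 endfacet
 facet normal -0.357 -0.843 0.402
  outer loop
   vertex 1.0 0.7 0.6
   vertex 1.8 0.6 1.1
   vertex 4.1 1.2 4.4
  endloop
 endfacet
 facet normal 0.984 -0.115 0.137
  outer loop
   vertex 4.4 1.5 2.5
   vertex 4.8 4.8 2.4
   vertex 4.1 1.2 4.4
  endloop
 endfacet
 facet normal 0.906 -0.122 -0.406
  outer loop
   vertex 4.4 1.5 2.5
   vertex 3.8 4.7 0.2
   vertex 4.8 4.8 2.4
  endloop
 endfacet
 facet normal -0.653 0.439 -0.617
  outer loop
   vertex 1.7 2.0 0.5
   vertex 0.7 2.2 1.7
   vertex 3.8 4.7 0.2
  endloop
 endfacet
 facet normal -0.698 0.327 -0.637
  outer loop
   vertex 1.7 2.0 0.5
   vertex 1.0 0.7 0.6
   vertex 0.7 2.2 1.7
  endloop
 endfacet
 facet normal -0.141 0.000 -0.990
  outer loop
   vertex 1.7 2.0 0.5
   vertex 3.8 4.7 0.2
   vertex 1.0 0.7 0.6
  endloop
 endfacet
 facet normal 0.084 -0.942 -0.324
  outer loop
   vertex 3.2 1.0 0.3
   vertex 1.8 0.6 1.1
   vertex 1.0 0.7 0.6
  endloop
 endfacet
 facet normal -0.134 -0.005 -0.991
  outer loop
   vertex 3.2 1.0 0.3
   vertex 1.0 0.7 0.6
   vertex 3.8 4.7 0.2
  endloop
 endfacet
 facet normal 0.882 -0.155 -0.446
  outer loop
   vertex 3.2 1.0 0.3
   vertex 3.8 4.7 0.2
   vertex 4.4 1.5 2.5
  endloop
 endfacet
 facet normal 0.268 -0.963 -0.012
  outer loop
   vertex 3.2 1.0 0.3
   vertex 4.1 1.2 4.4
   vertex 1.8 0.6 1.1
  endloop
 endfacet
 facet normal 0.479 -0.875 -0.063
  outer loop
   vertex 3.2 1.0 0.3
   vertex 4.4 1.5 2.5
   vertex 4.1 1.2 4.4
  endloop
 endfacet
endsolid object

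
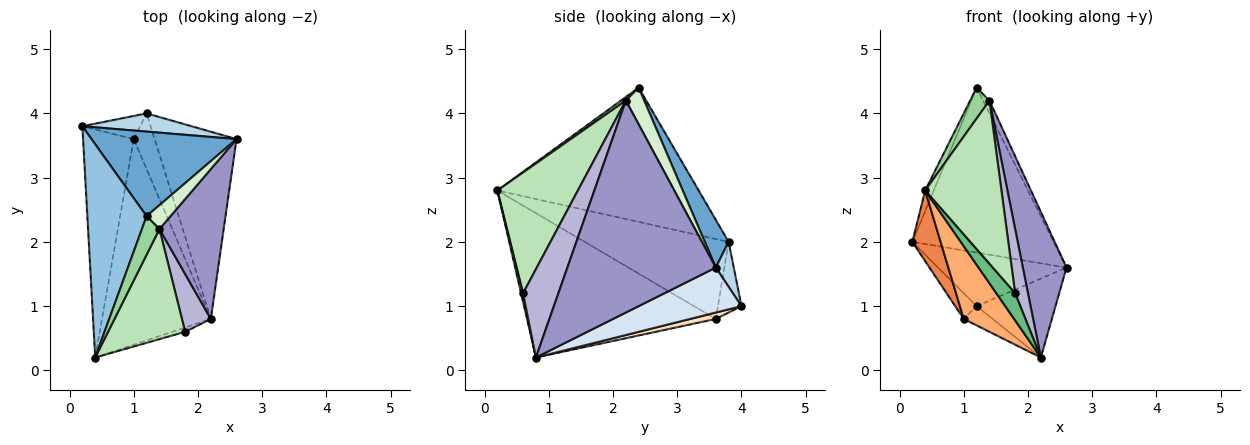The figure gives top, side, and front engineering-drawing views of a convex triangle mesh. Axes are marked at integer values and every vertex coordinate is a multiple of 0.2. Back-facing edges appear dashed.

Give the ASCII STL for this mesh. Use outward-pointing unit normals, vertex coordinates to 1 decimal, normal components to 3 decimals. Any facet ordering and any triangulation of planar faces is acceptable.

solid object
 facet normal 0.149 0.880 0.451
  outer loop
   vertex 1.2 2.4 4.4
   vertex 2.6 3.6 1.6
   vertex 0.2 3.8 2.0
  endloop
 endfacet
 facet normal -0.914 0.039 0.404
  outer loop
   vertex 1.2 2.4 4.4
   vertex 0.2 3.8 2.0
   vertex 0.4 0.2 2.8
  endloop
 endfacet
 facet normal 0.131 0.939 0.319
  outer loop
   vertex 1.2 4.0 1.0
   vertex 0.2 3.8 2.0
   vertex 2.6 3.6 1.6
  endloop
 endfacet
 facet normal 0.451 0.347 -0.822
  outer loop
   vertex 1.2 4.0 1.0
   vertex 2.6 3.6 1.6
   vertex 2.2 0.8 0.2
  endloop
 endfacet
 facet normal -0.833 -0.164 -0.528
  outer loop
   vertex 1.0 3.6 0.8
   vertex 0.4 0.2 2.8
   vertex 0.2 3.8 2.0
  endloop
 endfacet
 facet normal -0.781 -0.209 -0.589
  outer loop
   vertex 1.0 3.6 0.8
   vertex 2.2 0.8 0.2
   vertex 0.4 0.2 2.8
  endloop
 endfacet
 facet normal -0.633 0.575 -0.518
  outer loop
   vertex 1.0 3.6 0.8
   vertex 0.2 3.8 2.0
   vertex 1.2 4.0 1.0
  endloop
 endfacet
 facet normal 0.279 0.314 -0.907
  outer loop
   vertex 1.0 3.6 0.8
   vertex 1.2 4.0 1.0
   vertex 2.2 0.8 0.2
  endloop
 endfacet
 facet normal 0.103 -0.982 -0.155
  outer loop
   vertex 1.8 0.6 1.2
   vertex 0.4 0.2 2.8
   vertex 2.2 0.8 0.2
  endloop
 endfacet
 facet normal 0.154 -0.617 0.772
  outer loop
   vertex 1.4 2.2 4.2
   vertex 1.2 2.4 4.4
   vertex 0.4 0.2 2.8
  endloop
 endfacet
 facet normal 0.659 -0.624 0.421
  outer loop
   vertex 1.4 2.2 4.2
   vertex 0.4 0.2 2.8
   vertex 1.8 0.6 1.2
  endloop
 endfacet
 facet normal 0.805 0.282 0.523
  outer loop
   vertex 1.4 2.2 4.2
   vertex 2.6 3.6 1.6
   vertex 1.2 2.4 4.4
  endloop
 endfacet
 facet normal 0.921 -0.271 0.279
  outer loop
   vertex 1.4 2.2 4.2
   vertex 2.2 0.8 0.2
   vertex 2.6 3.6 1.6
  endloop
 endfacet
 facet normal 0.898 -0.327 0.294
  outer loop
   vertex 1.4 2.2 4.2
   vertex 1.8 0.6 1.2
   vertex 2.2 0.8 0.2
  endloop
 endfacet
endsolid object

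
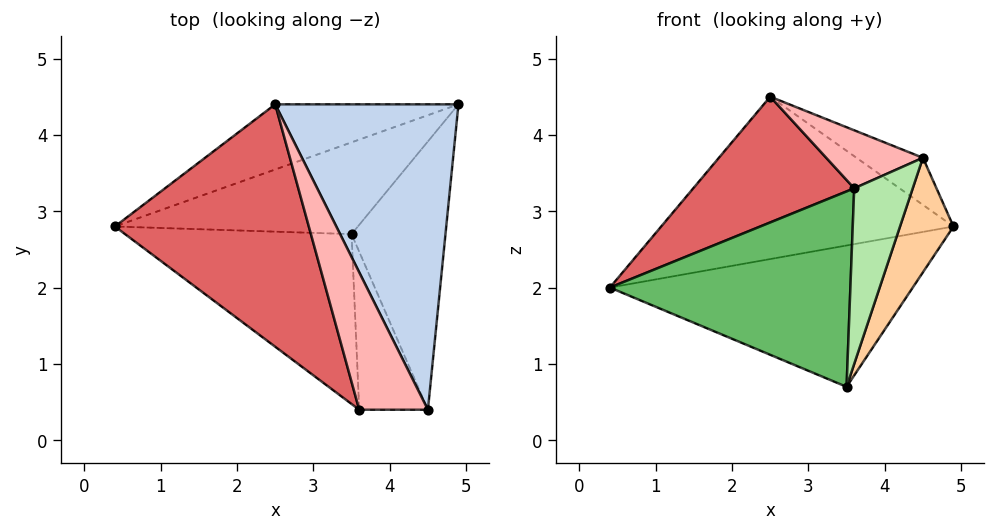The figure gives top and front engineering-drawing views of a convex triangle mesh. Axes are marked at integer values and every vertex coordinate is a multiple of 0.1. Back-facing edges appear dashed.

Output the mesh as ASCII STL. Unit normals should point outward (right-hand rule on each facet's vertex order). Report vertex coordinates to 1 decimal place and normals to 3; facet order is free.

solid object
 facet normal -0.255 0.897 -0.360
  outer loop
   vertex 2.5 4.4 4.5
   vertex 4.9 4.4 2.8
   vertex 0.4 2.8 2.0
  endloop
 endfacet
 facet normal 0.573 0.125 0.810
  outer loop
   vertex 2.5 4.4 4.5
   vertex 4.5 0.4 3.7
   vertex 4.9 4.4 2.8
  endloop
 endfacet
 facet normal -0.197 0.822 -0.534
  outer loop
   vertex 3.5 2.7 0.7
   vertex 0.4 2.8 2.0
   vertex 4.9 4.4 2.8
  endloop
 endfacet
 facet normal 0.880 -0.186 -0.436
  outer loop
   vertex 3.5 2.7 0.7
   vertex 4.9 4.4 2.8
   vertex 4.5 0.4 3.7
  endloop
 endfacet
 facet normal -0.287 -0.723 -0.629
  outer loop
   vertex 3.6 0.4 3.3
   vertex 0.4 2.8 2.0
   vertex 3.5 2.7 0.7
  endloop
 endfacet
 facet normal 0.285 -0.712 -0.641
  outer loop
   vertex 3.6 0.4 3.3
   vertex 3.5 2.7 0.7
   vertex 4.5 0.4 3.7
  endloop
 endfacet
 facet normal -0.577 -0.376 0.725
  outer loop
   vertex 3.6 0.4 3.3
   vertex 2.5 4.4 4.5
   vertex 0.4 2.8 2.0
  endloop
 endfacet
 facet normal -0.379 -0.360 0.853
  outer loop
   vertex 3.6 0.4 3.3
   vertex 4.5 0.4 3.7
   vertex 2.5 4.4 4.5
  endloop
 endfacet
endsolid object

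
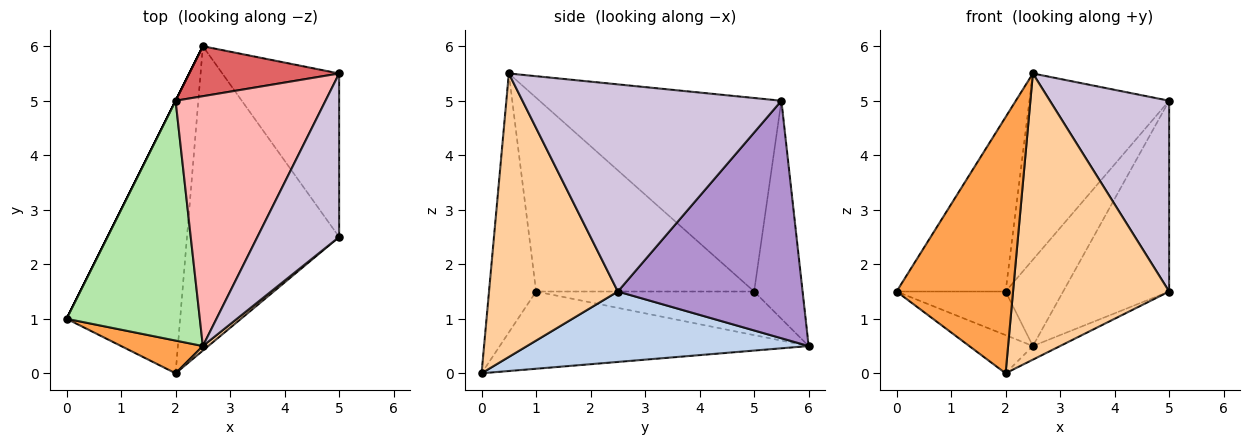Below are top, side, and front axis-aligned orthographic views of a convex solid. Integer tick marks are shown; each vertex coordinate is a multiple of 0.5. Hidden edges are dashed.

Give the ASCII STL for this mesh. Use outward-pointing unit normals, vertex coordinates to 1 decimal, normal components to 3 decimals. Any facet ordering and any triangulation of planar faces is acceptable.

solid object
 facet normal -0.559 0.115 -0.821
  outer loop
   vertex 2.0 0.0 0.0
   vertex 0.0 1.0 1.5
   vertex 2.5 6.0 0.5
  endloop
 endfacet
 facet normal 0.420 0.041 -0.907
  outer loop
   vertex 2.0 0.0 0.0
   vertex 2.5 6.0 0.5
   vertex 5.0 2.5 1.5
  endloop
 endfacet
 facet normal -0.372 -0.921 0.118
  outer loop
   vertex 2.0 0.0 0.0
   vertex 2.5 0.5 5.5
   vertex 0.0 1.0 1.5
  endloop
 endfacet
 facet normal 0.637 -0.771 0.012
  outer loop
   vertex 2.0 0.0 0.0
   vertex 5.0 2.5 1.5
   vertex 2.5 0.5 5.5
  endloop
 endfacet
 facet normal -0.894 0.447 0.000
  outer loop
   vertex 2.0 5.0 1.5
   vertex 2.5 6.0 0.5
   vertex 0.0 1.0 1.5
  endloop
 endfacet
 facet normal -0.762 0.381 0.524
  outer loop
   vertex 2.0 5.0 1.5
   vertex 0.0 1.0 1.5
   vertex 2.5 0.5 5.5
  endloop
 endfacet
 facet normal -0.589 0.699 0.405
  outer loop
   vertex 5.0 5.5 5.0
   vertex 2.5 6.0 0.5
   vertex 2.0 5.0 1.5
  endloop
 endfacet
 facet normal -0.719 0.415 0.557
  outer loop
   vertex 5.0 5.5 5.0
   vertex 2.0 5.0 1.5
   vertex 2.5 0.5 5.5
  endloop
 endfacet
 facet normal 0.798 0.458 -0.392
  outer loop
   vertex 5.0 5.5 5.0
   vertex 5.0 2.5 1.5
   vertex 2.5 6.0 0.5
  endloop
 endfacet
 facet normal 0.855 -0.394 0.338
  outer loop
   vertex 5.0 5.5 5.0
   vertex 2.5 0.5 5.5
   vertex 5.0 2.5 1.5
  endloop
 endfacet
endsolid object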